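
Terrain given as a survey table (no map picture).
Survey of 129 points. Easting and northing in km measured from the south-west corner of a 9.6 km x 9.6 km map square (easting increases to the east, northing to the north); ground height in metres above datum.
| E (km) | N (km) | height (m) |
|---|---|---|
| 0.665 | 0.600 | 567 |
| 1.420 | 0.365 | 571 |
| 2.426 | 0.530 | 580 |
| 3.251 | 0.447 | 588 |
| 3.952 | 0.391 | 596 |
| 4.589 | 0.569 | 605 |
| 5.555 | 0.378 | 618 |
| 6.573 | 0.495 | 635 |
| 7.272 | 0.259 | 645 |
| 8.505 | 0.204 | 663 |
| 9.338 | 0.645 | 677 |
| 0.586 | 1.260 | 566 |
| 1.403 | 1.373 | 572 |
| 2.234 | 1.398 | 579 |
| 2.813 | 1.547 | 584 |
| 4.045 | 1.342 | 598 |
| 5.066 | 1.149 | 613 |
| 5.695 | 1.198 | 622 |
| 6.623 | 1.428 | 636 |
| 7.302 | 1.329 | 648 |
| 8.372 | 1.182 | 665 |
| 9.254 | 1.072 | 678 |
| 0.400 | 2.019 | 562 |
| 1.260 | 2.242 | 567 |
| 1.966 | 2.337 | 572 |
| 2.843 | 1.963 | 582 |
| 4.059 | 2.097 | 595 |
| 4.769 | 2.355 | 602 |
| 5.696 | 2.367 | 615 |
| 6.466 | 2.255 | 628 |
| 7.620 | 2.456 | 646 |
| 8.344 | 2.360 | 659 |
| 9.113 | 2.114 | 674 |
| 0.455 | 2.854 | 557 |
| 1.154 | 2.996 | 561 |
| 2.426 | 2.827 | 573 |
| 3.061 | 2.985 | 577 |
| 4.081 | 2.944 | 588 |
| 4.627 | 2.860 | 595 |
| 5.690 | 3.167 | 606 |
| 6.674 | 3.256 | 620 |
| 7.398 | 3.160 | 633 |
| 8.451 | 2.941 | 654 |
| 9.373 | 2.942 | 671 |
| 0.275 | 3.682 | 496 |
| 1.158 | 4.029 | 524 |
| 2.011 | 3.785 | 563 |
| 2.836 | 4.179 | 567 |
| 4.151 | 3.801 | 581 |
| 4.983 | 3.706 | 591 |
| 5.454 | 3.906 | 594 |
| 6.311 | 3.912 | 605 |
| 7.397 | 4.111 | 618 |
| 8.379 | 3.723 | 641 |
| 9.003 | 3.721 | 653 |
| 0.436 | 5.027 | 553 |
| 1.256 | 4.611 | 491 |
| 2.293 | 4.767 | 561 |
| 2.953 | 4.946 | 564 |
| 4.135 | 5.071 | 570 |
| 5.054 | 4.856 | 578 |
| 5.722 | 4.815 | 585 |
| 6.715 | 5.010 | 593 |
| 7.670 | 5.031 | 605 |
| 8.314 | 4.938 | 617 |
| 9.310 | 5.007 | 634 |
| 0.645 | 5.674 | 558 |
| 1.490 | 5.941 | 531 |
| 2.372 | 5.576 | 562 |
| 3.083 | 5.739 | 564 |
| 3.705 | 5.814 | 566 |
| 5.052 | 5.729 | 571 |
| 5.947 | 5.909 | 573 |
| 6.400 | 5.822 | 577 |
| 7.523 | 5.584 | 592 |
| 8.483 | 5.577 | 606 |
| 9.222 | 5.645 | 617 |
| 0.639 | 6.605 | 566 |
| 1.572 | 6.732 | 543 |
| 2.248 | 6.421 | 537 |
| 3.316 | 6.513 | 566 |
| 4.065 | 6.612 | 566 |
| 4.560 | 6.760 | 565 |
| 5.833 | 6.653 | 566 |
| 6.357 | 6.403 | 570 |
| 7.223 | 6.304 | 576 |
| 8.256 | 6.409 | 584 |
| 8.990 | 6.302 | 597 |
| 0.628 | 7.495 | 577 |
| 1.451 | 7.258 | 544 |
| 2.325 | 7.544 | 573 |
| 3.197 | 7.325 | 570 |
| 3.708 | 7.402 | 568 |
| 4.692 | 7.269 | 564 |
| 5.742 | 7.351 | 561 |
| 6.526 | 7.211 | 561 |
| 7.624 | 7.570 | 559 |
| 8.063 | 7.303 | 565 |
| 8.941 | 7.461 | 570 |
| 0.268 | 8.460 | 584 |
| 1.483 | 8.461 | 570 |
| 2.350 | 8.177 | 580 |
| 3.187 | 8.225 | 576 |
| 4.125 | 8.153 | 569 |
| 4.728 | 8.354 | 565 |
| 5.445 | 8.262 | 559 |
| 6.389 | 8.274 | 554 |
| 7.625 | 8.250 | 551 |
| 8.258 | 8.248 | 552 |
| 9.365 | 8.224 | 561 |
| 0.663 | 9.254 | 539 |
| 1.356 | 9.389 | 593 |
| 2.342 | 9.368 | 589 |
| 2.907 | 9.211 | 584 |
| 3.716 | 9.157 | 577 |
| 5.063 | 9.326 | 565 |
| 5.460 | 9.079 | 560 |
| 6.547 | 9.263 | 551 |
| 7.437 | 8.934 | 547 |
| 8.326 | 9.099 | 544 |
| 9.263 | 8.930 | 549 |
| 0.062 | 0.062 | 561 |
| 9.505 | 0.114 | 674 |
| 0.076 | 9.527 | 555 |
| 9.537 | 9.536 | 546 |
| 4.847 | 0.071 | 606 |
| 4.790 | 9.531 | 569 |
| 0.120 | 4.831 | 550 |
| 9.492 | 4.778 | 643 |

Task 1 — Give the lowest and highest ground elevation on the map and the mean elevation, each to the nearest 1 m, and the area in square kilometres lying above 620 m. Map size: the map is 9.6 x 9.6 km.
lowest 485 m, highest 683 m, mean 585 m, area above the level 16.1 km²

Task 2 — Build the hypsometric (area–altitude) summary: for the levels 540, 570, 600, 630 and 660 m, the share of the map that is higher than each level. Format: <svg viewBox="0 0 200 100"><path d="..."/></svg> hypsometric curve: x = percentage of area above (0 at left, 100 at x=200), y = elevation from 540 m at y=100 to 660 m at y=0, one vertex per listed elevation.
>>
<svg viewBox="0 0 200 100"><path d="M190 100l-74-25-63-25-25-25-18-25"/></svg>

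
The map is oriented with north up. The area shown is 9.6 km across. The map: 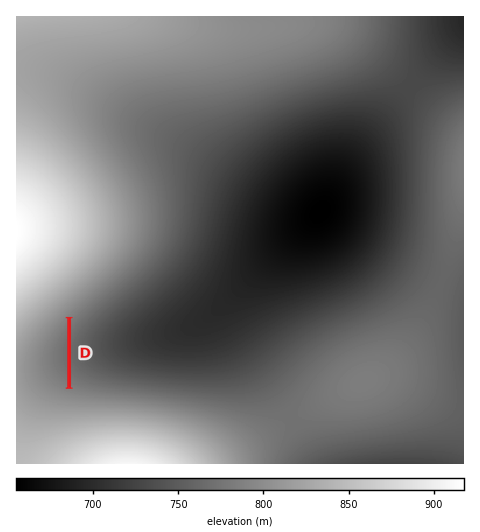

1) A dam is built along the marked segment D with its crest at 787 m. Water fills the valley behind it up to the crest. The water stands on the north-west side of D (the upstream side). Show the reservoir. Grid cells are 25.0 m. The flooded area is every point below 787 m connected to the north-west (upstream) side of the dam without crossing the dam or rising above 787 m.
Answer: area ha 42.3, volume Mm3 3.09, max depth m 18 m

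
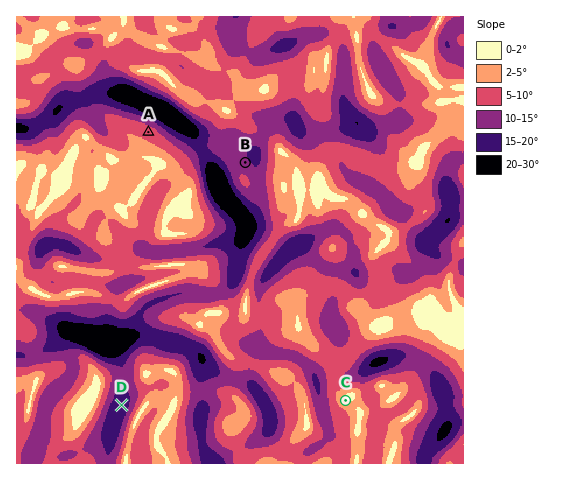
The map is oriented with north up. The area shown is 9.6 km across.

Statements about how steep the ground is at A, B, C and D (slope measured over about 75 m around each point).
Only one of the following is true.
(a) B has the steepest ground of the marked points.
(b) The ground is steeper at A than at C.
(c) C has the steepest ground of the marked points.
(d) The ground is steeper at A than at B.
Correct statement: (b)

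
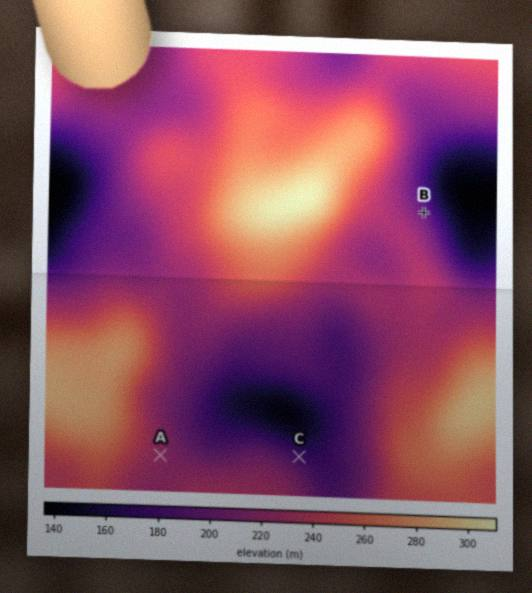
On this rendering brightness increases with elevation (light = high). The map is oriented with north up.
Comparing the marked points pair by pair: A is above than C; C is below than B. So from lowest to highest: C B A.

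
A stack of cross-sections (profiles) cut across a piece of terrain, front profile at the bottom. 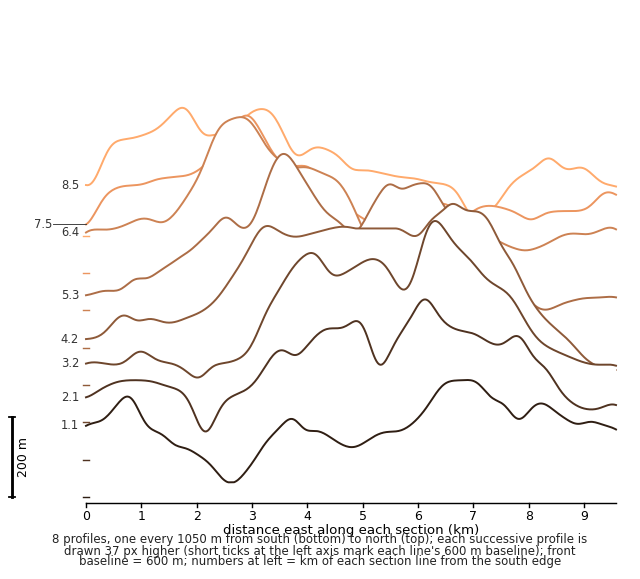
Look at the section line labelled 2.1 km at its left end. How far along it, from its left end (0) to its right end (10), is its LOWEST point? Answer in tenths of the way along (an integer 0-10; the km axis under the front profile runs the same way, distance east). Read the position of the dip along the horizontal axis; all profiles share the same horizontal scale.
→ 2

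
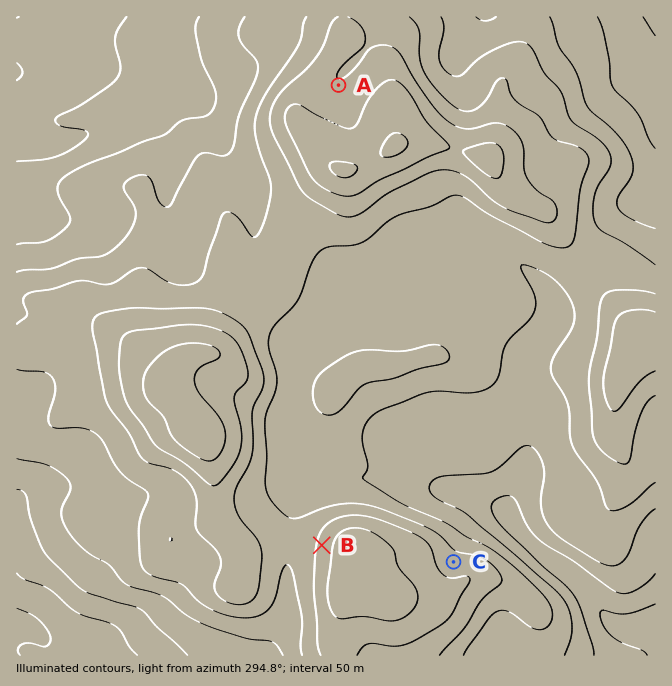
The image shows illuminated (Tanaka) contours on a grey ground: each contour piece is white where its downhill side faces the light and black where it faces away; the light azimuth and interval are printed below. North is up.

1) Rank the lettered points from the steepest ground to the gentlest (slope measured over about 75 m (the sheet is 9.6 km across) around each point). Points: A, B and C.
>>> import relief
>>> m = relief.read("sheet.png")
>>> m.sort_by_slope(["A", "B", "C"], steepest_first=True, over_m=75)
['B', 'C', 'A']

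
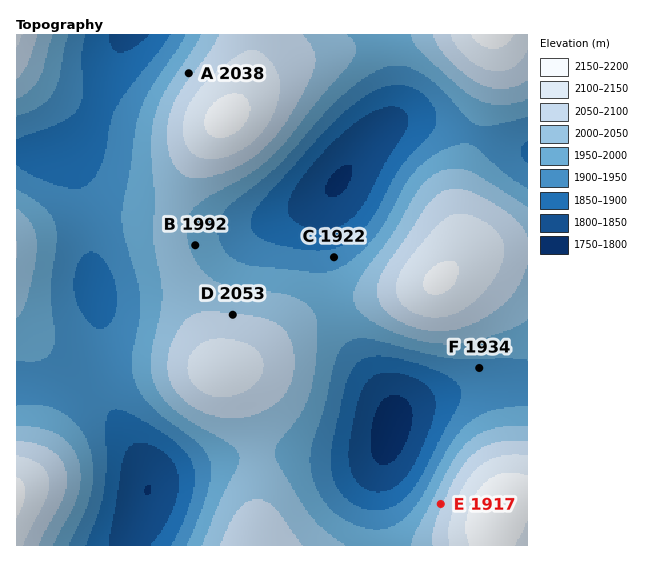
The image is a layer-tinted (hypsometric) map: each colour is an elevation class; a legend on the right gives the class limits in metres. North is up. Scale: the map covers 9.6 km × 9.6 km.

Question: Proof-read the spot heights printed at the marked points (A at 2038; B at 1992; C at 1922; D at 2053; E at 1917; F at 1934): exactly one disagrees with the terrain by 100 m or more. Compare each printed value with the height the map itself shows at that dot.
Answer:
E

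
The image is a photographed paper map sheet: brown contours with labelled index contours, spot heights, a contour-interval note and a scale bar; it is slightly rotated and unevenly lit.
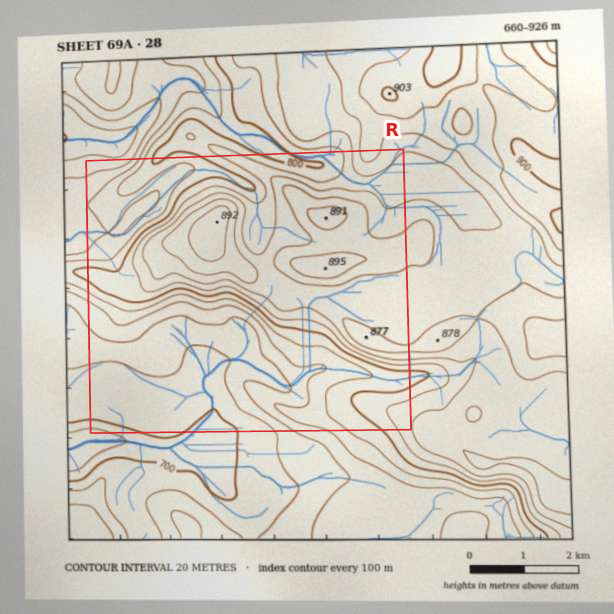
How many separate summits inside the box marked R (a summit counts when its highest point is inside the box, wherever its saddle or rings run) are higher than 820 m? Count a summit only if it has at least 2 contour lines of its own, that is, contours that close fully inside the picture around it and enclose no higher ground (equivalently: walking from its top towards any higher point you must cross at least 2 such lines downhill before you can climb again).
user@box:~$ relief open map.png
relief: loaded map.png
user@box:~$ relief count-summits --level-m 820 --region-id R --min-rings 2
2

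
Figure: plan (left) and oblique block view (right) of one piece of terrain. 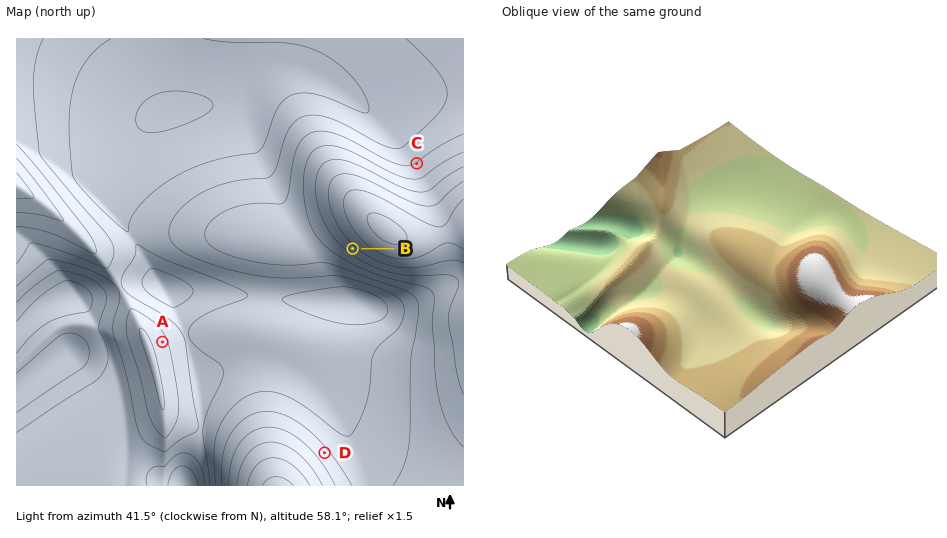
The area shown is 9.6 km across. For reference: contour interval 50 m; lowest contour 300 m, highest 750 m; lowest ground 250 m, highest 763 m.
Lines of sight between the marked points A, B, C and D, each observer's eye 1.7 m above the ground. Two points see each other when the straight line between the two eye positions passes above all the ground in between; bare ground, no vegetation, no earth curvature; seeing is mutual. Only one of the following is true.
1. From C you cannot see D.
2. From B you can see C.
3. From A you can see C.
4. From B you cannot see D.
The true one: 1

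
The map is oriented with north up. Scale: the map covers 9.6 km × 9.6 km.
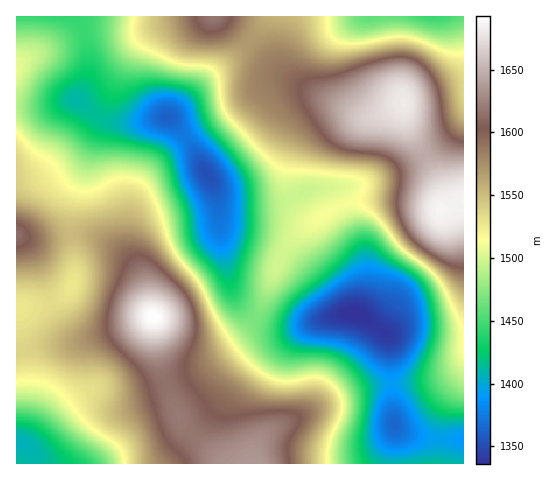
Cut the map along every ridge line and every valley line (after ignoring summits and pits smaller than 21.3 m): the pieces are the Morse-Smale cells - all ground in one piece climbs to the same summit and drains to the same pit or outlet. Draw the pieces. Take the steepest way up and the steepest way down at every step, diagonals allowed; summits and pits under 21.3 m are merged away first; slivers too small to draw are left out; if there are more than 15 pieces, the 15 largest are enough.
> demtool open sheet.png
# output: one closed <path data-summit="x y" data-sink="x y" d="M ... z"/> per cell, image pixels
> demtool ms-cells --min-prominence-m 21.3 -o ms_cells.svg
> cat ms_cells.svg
<path data-summit="441 210" data-sink="354 313" d="M424 155l-26 14-40 16-47 4-19 8 4 9 9 8 12 6-16 10-15 18-31 71 21 7 22 0 44-12 15 0 31 22 2 10 2 38 38-3 17-6 9-5 8-8 0-158-23 5 2-3 0-13z"/><path data-summit="153 316" data-sink="17 442" d="M83 234l-11 1 2 43-6 14-6 5-16 7-30 4 0 155 209 1-33-29-14-18-17-49-5-25-1-22-18-52-22-22-18-9z"/><path data-summit="153 316" data-sink="208 174" d="M167 116l-24 6-38 0-3 2-8 15-20 56-3 34 2 5 24 4 27 16 11 11 7 13 11 37 32 32 12 6 10 0 8-2 20-12 20-20-16-15-8-18-11-51-2-35-5-17-25-44z"/><path data-summit="153 316" data-sink="354 313" d="M353 312l-55 14-22 0-21-7-20 20-13 8-15 6-10 0-12-6-31-30 2 26 5 25 21 56 11 12 34 28 25 0 1-11 3-8 14-14 9-5 71-34 14-5 27-3 1-22-4-26-23-18z"/><path data-summit="404 102" data-sink="434 17" d="M463 16l-193 0-21 25 29 29 37 23 40 20 9 3 8 0 21-7 10-5 4 20 18 31 16-11 23-25z"/><path data-summit="404 102" data-sink="208 174" d="M250 42l-13 12-24 19-37 37-8 7 20 22 33 60 15 5 45-2 10-5-3-9 0-20 6-20 7-12 12-12 20-10 13-1 18 3-49-23-30-19-12-8z"/><path data-summit="214 17" data-sink="208 174" d="M217 16l-139 0 9 27 1 30-10 28 16 13 16 8 33 0 28-7 42-42 24-19 12-13z"/><path data-summit="153 316" data-sink="395 425" d="M392 384l-16 1-26 7-71 34-9 5-14 14-3 8 0 10 185 1 2-5-1-21-11 0-21-4-8-4-5-5z"/><path data-summit="17 235" data-sink="208 174" d="M77 100l-31 6-30-1 0 130 2 1 28 3 26-5-1-18 5-24 22-61 5-8 6-1-15-8z"/><path data-summit="404 102" data-sink="354 313" d="M403 104l-10 5-19 7-16 0-12-3-13 1-25 14-10 11-9 23-1 26 2 8 3 1 18-8 47-4 63-28 3-3-17-30z"/><path data-summit="441 210" data-sink="208 174" d="M217 193l3 42 11 51 8 18 16 14 7-13 24-57 15-18 16-10-12-6-14-16-17 5-38 1-12-2z"/><path data-summit="153 316" data-sink="208 174" d="M77 16l-61 1 1 88 29 1 32-7 10-26 0-21-6-27z"/><path data-summit="17 235" data-sink="17 442" d="M71 234l-25 5-18 0-12-3 1 72 29-4 16-7 6-5 6-14z"/><path data-summit="441 210" data-sink="395 425" d="M463 362l-10 10-19 8-41 4 1 41 5 5 8 4 21 4 11 0 6-31 19-30z"/><path data-summit="441 210" data-sink="434 17" d="M463 120l-22 24-17 11 19 38-2 17 23-7z"/>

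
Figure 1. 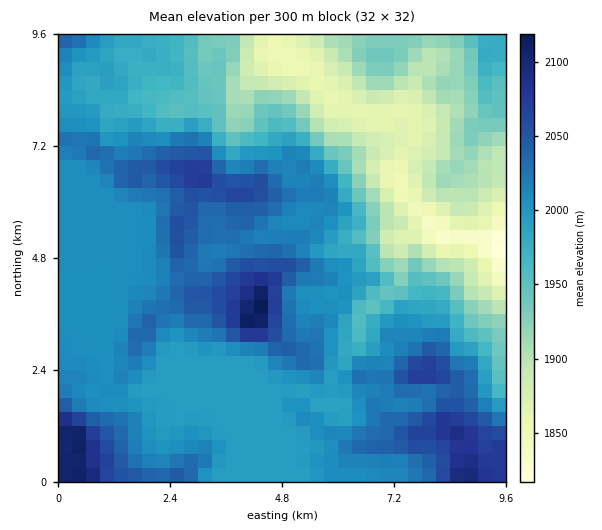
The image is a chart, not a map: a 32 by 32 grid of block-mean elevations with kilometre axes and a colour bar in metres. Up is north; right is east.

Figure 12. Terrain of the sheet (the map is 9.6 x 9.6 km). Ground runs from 1815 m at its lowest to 2125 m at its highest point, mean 1985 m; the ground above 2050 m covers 9.6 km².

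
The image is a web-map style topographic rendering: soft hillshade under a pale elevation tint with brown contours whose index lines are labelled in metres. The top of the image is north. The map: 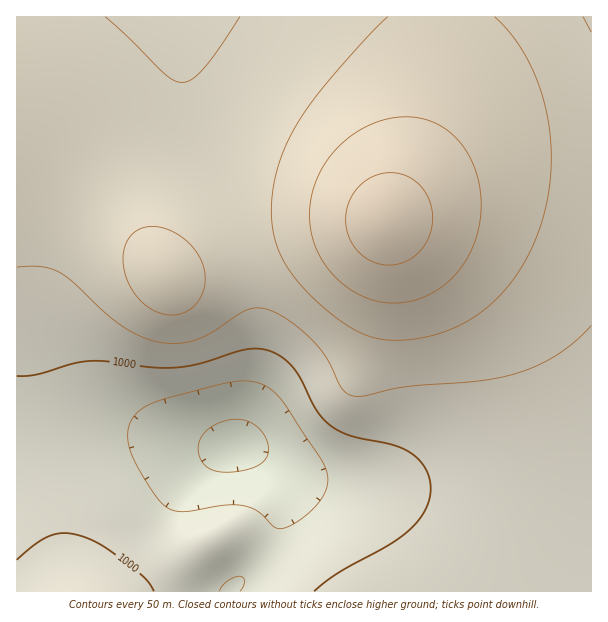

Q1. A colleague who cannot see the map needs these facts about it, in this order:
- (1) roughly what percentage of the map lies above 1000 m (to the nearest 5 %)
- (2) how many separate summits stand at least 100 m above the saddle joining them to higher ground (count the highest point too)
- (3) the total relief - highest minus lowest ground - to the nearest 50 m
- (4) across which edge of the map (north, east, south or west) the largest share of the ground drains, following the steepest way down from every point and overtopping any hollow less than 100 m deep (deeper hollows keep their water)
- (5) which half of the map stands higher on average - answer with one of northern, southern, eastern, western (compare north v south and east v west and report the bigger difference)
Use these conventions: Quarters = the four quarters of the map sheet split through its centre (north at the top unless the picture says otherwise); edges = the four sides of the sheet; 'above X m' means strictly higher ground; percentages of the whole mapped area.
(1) Roughly 75 % of the ground is higher than 1000 m.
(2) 1 summit rises at least 100 m above its surroundings.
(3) Highest minus lowest: about 350 m of relief.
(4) The largest share of the runoff leaves by the southern edge.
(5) Taken as a whole, the northern half is higher than the southern.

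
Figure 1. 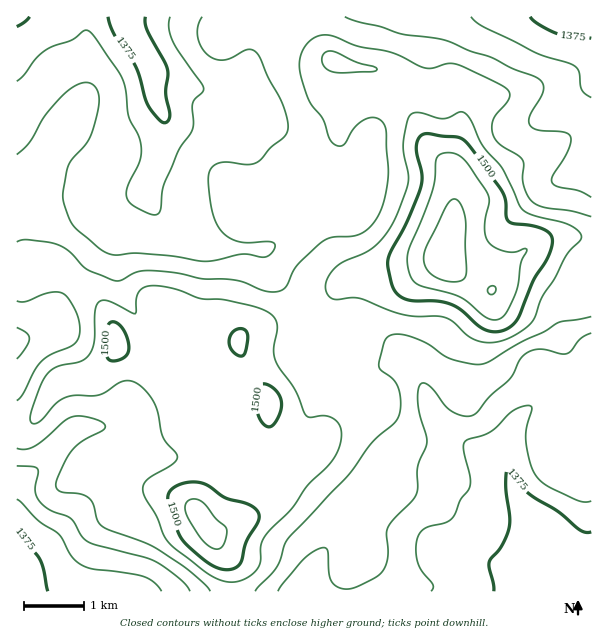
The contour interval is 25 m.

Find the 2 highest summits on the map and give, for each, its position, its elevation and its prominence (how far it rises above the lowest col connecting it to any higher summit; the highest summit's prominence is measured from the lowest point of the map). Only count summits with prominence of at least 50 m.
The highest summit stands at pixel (444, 258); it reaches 1571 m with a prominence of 220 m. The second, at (197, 512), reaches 1532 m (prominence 69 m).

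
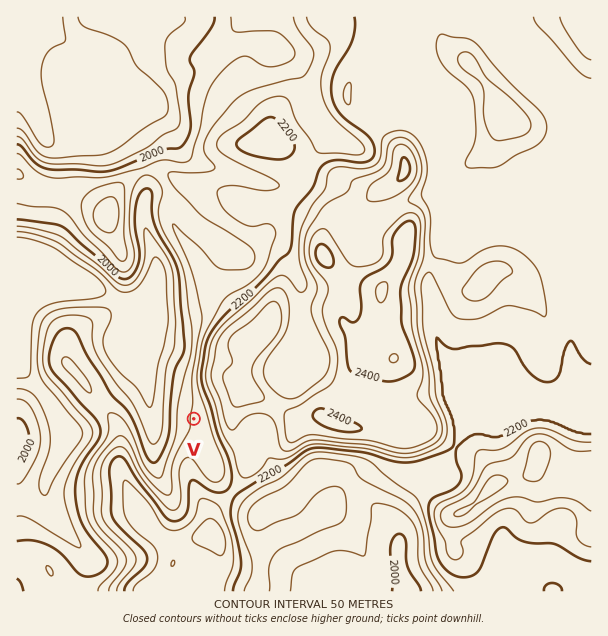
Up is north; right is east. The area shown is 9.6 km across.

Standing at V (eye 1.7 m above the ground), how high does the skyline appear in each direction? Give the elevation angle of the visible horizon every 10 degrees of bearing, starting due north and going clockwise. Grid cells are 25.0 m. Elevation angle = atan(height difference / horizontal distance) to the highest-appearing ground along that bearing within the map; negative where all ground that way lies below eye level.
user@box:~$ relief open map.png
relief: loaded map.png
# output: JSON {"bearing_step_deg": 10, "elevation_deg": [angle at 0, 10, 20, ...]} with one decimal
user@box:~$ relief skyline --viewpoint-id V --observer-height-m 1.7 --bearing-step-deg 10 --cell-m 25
{"bearing_step_deg": 10, "elevation_deg": [1.1, 7.6, 13.5, 16.7, 18.4, 19.5, 20.5, 21.2, 21.4, 20.9, 19.5, 17.3, 14.0, 9.8, 7.1, 4.6, 4.7, 6.9, 5.8, 4.9, 5.3, 6.1, 5.7, 5.4, 4.6, 1.8, -0.8, -1.9, -2.1, -1.4, -1.7, -3.0, -0.8, -0.4, 0.9, -0.6]}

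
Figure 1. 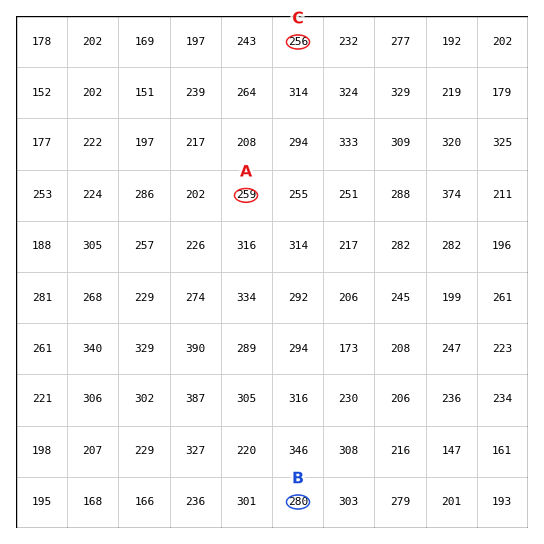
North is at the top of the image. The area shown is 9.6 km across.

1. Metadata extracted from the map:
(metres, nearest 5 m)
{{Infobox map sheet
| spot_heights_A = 260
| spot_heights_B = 280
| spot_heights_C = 255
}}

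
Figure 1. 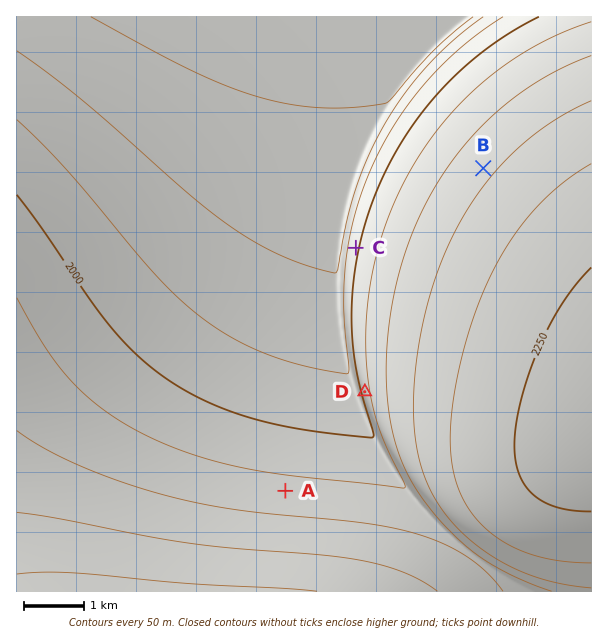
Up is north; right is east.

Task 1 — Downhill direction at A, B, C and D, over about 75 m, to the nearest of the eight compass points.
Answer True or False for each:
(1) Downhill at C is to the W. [True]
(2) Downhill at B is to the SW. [False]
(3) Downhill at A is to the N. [True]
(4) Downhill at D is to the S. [False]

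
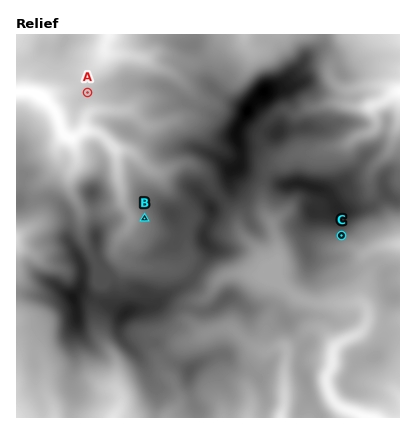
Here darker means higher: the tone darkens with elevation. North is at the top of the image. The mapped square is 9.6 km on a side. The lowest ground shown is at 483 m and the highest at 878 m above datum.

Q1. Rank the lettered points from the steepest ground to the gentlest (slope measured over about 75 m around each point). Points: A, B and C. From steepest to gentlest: C B A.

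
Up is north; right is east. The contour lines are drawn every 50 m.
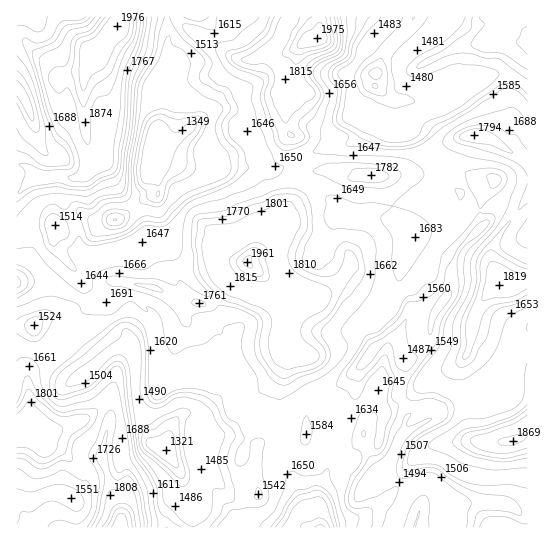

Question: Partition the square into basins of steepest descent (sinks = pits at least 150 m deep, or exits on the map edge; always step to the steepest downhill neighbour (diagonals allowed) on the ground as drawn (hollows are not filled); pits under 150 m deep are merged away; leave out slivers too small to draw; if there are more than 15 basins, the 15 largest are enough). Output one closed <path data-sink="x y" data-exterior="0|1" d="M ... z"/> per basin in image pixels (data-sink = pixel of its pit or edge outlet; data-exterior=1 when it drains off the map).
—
<path data-sink="166 450" data-exterior="0" d="M335 169l-22 3-12 10-6 17-14 20-16 11-5 17-12 12-3 8-8 11-27 26-28-1-23-14-36-8-9 0-7 20-9 2-19-4-30-18-27 0-6 2 1 245 294-1-4-17-14-29-8-31 2-23-10-20 3-22 11-31-6-12-1-15 9-22 0-7 16 1 13-4 22-18 7-13 12 12 14 4 16-1 8-8 15-34-1-7-19-13-11-35-3-5-8-2-23 2z"/><path data-sink="415 525" data-exterior="0" d="M478 135l-19 2-26 12-12 9-7 10-9 5-25 4 5 5 11 35 5 4 9 4 6 9-11 29-10 14-8 3-16-1-10-4-10-11-7 13-22 18-13 4-16-1 0 7-9 22 1 15 6 12-11 31-3 22 10 20-2 23 8 31 14 29 4 18 217-1 0-90-3-1-14 5-34-1-5-10 1-35-9-10-3-11 0-11 7-10 3-10 0-12 4-17 16-24 9-5-8-20 1-19 35-49 0-35-33-21z"/><path data-sink="154 137" data-exterior="0" d="M319 16l-200 0-3 11-17 26-10 9-5 15 0 48 7 32 0 6-4 10-8 4-25-1-19 3-19 15 0 88 33-1 30 18 18 4 10-2 7-20 37 6 31 16 31 0 24-25 8-11 3-8 12-12 5-17 16-11 14-20 6-17 9-9 6-2-6 0-11-14-4-8-2-12-6-8-2-18 11-21-4-8 0-9 7-26 8-7 6 0 6-3z"/><path data-sink="377 73" data-exterior="0" d="M510 16l-189 0-2 21-6 3-6 0-8 7-7 26 0 9 4 8-11 21 2 18 6 8 2 12 9 16 6 6 25-2 16 8 12-2 30 1 17-5 15-16 8-6 18-9 22-5 14 2 40 24 1-127z"/><path data-sink="22 95" data-exterior="0" d="M118 16l-102 1 0 145 10 5 11 12 17-3 25 1 8-4 4-10 0-6-7-32 0-48 5-15 10-9 17-26z"/>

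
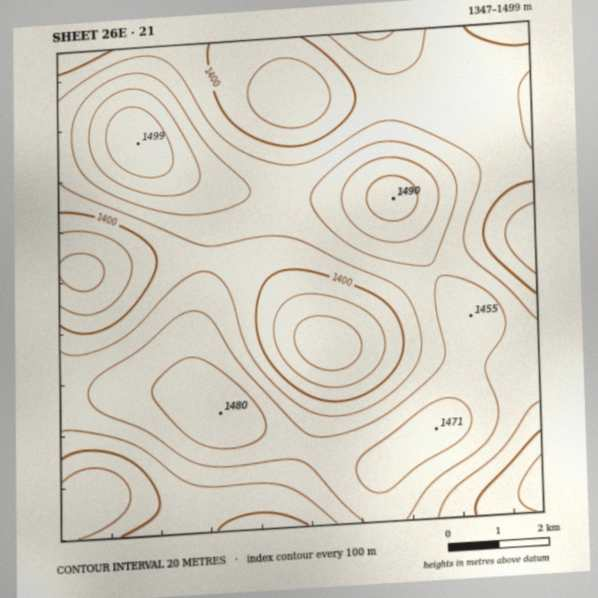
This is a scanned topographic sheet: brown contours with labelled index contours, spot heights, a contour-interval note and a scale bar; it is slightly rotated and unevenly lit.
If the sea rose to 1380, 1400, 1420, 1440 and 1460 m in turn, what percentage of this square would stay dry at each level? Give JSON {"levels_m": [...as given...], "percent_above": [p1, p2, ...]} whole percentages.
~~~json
{"levels_m": [1380, 1400, 1420, 1440, 1460], "percent_above": [90, 77, 53, 30, 12]}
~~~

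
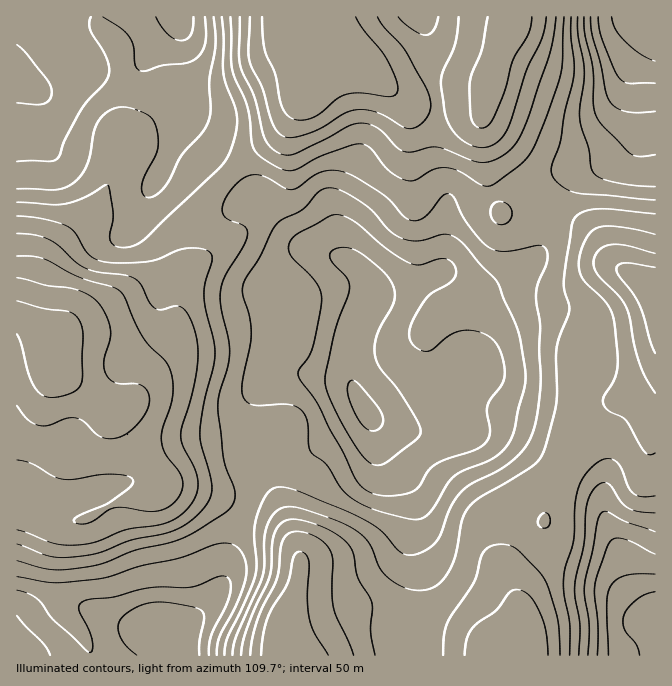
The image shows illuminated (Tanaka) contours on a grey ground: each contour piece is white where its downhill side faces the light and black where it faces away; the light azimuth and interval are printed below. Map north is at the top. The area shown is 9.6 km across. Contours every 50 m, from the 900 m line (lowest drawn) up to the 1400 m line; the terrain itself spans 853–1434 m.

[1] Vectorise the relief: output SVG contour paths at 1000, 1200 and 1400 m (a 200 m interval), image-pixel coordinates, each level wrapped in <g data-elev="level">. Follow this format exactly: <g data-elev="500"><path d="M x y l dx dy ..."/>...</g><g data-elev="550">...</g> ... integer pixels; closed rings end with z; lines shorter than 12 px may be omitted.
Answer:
<g data-elev="1000"><path d="M250 655l2-17 5-18 20-43 5-35 6-8 9-3 11 3 10 4 9 7 4 7 2 10-1 28 2 18 20 47"/><path d="M465 655l2-16 5-11 6-6 18-12 14-18 7-2 7 1 4 4 11 15 6 18 3 27"/><path d="M655 393l-10-16-6-15-5-19-5-26-3-10-8-12-20-20-5-12 2-6 4-6 5-4 6-2 17 1 28 7"/><path d="M17 256l15 0 12 3 31 16 37 12 10 6 20 43 8 11 15 14 6 11 2 11 0 14-10 31-1 14 4 13 15 20 2 12-3 8-5 7-6 5-7 3-13 1-24-3-10 0-8 3-15 11-7 2-7 0-4-2 1-4 37-17 18-14 3-5-1-4-8-3-14-1-36 5-12 0-10-3-20-12-15-4"/><path d="M377 17l7 10 21 23 21 38 5 17-1 7-4 6-9 9-9 2-6-3-25-14-12-2-10 0-11 4-29 17-15 5-10 2-9-3-7-8-12-39-12-25-2-13 2-33"/><path d="M546 17l-4 20-16 33-18 58-5 9-6 5-7 4-8 2-12-3-12-8-9-12-4-13-4-34 2-8 12-26 4-27"/></g><g data-elev="1200"><path d="M217 655l2-18 18-33 9-29 0-10-2-9-5-8-7-4-8-1-9 1-35 14-38 8-30 10-14 3-44 4-37-6"/><path d="M655 532l-30-11-18-9-3-1-4 4-15 70 0 12 4 28-1 30"/><path d="M407 518l11 1 9-4 6-7 14-23 6-8 11-7 30-12 9-8 6-8 5-12 11-48 0-14-6-33-22-53-39-43-6-3-7-2-27 7-16-3-12-7-18-21-14-10-20-11-6-1-7 0-8 5-15 17-18 9-7 5-6 8-12 26-15 24-1 11 6 22 2 18-1 14-8 35 1 13 4 7 7 3 33-1 12 4 5 5 3 7 3 31 17 14 17 27 11 8 13 7z"/><path d="M17 189l40 1 8-2 9-5 7-8 6-10 3-11 4-22 5-12 11-10 14-3 10 2 11 4 7 5 3 5 3 14 0 11-14 30-2 12 2 5 5 3 5-2 6-4 9-12 13-25 20-22 7-13 2-12-2-28 7-37-2-26"/><path d="M578 17l0 18 6 37-4 35 0 11 9 30 3 22 6 7 11 4 23 4 23 2"/></g><g data-elev="1400"><path d="M612 17l3 12 9 11 16 13 15 8"/></g>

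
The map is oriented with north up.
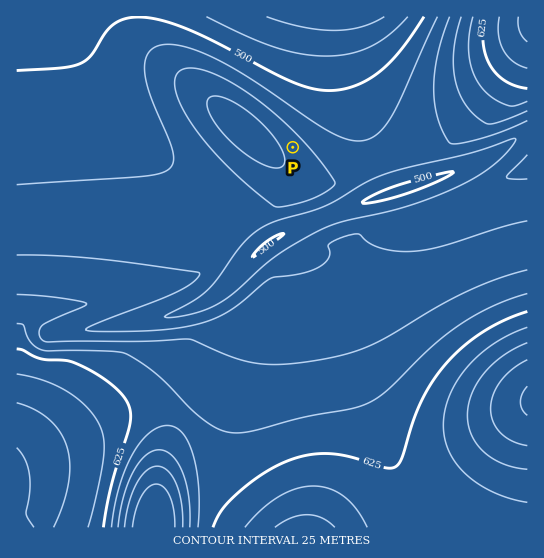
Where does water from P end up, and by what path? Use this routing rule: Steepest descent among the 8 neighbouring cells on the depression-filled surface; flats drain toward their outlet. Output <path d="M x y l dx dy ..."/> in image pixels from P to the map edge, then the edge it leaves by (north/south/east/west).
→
<path d="M293 147l30-30 0-100"/>
exit: north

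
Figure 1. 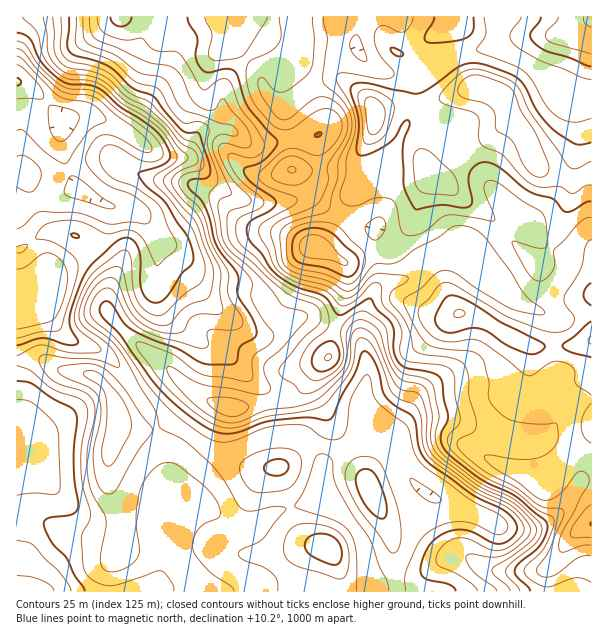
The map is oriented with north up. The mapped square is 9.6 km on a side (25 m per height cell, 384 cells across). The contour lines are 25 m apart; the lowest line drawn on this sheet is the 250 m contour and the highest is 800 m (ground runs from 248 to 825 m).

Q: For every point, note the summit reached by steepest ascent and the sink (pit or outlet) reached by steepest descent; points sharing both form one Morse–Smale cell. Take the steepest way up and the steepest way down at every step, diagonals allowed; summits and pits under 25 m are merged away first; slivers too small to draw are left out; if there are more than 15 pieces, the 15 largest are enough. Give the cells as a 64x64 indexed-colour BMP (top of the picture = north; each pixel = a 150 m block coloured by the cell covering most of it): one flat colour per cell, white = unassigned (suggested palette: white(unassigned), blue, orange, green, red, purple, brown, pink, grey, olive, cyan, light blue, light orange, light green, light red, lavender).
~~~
<image width="64" height="64" href="data:image/bmp;base64,Qk12CAAAAAAAAHYAAAAoAAAAQAAAAEAAAAABAAQAAAAAAAAIAAATCwAAEwsAABAAAAAAAAAA////ALR3HwAOf/8ALKAsACgn1gC9Z5QAS1aMAMJ34wB/f38AIr28AM++FwDox64AeLv/AIrfmACWmP8A1bDFAMzMzMzMzMzAAAAAAAAAAAAAAAAGZmZmZmZmZmZmZmZmzMzMzMzMzMwAAAAAAAAAAAAAAA9mZmZmZmZmZmZmZmbMzMzMzMzMzAAAAAAAAAAAAAAAD/9mZmZmZmZmZmZmZszMzMzMzMzMAAAAAAAAAAAAAAAP//ZmZmZmZmZmZmZmzMzMzMzMzMzAAAAAAAAAAAAAAA//9mZmZmZmZmZmZmbMzMzMzMzMzMAAAAAAAAAAAAAA////ZmZmZmZmZmZmZszMzMzMzMzMoAAAAAAAAAAAAAD///9mZmZmZmZmZmZmzMzMzMqqqqqqAAAAAAAAAAAAD////2ZmZmZmmZlmZmbMzMzKqqqqqqoAAAAAAAAAAAD/////9mZmZpmZmZlmZszMzKqqqgAAALAAAAAAAAAAD//////2ZmmZmZmZmZZmzMzKqqqgAAAAsAAAAAAAAAD///////+ZmZmZmZmZmWbMzKqqqgAAAAu7AAAAAAAAAP//////+ZmZmZmZmZmZZszKqqqqAAAAC7sAAAAAAAAA//////+ZmZmZmZmZmZmXzMqqqqoAAAALu7AAAAAAAAD/////+ZmZmZmZmZmZmXfKqqqqqgAAALu7uwAAAAAAAF/////5mZmZmZmZmZmZd6qqqqqqAAAAu7u7uwAAAAAFVf///5mZmZmZmZmZmZd3qqqqqqqgAAC7u7u7uwAAAFVVVf//mZmZmZmZmZmZd3eqqqqqqqAAALu7u7u7u7VVVVVVX0SZmZmZmXd3d3d3d6qqqqqqoAAAu7u7u7u7tVVVVVVUREmZmZl3d3d3d3d3qqqqqqqgAAALu7u7u7tVVVVVVVRER3d3d3d3d3d3d3eqqqqqqqAAAAC7u7u7u1VVVVVVVEREd3d3d3d3d3d3d6qqqqqqoAAAAAu7u7u7VVVVVVVERERHd3d3d3d3d3d3qqqqqqoAAAAAC7u7u7tVVVVVVVRERER3d3d3d3d3d3eqqqqqoAAAAAC7u7u7VVVVVVVVVERERERERERERER3d6qqqgAAAAAAC7u7u7VVVVVVVVVURERERERERERERHd3qqAAAAAAAAC7u7u7VVVVVVVVVVREREREREREREREd3cAAAAAAAAAC7u7u7VVVVVVVVVVVERERERERERERER3dwAAAAAAAAC7u7u1VVVVVVVVVVVERERERERERERERHd3AAAAAAAAC7u7u1VVVVVVVVVVVUREREREREREREREd3cAAAAAAAC7u7tVVVVTMzNVVVMzRERERERERERERER3dwAAAAAAARu7tVVVVTMzMzMzMzM0RERERERERERER3d3AAAAAAAREbtVVVUzMzMzMzMzMzREREREREREREJ3d3cAAAAAABERG1VVUzMzMzMzMzMzNERERERERERCIid3dwAAAAAAEREVVVVTMzMzMzMzMzMzRERERERERCIiInd3AAAAAAARERFVVTMzMzMzMzMzMzOIRERERERCIiIiJ3cAAAAAAAEREVVTMzMzMzMzMzMzM4iIRERERCIiIiIndwAAAAAAERERVTMzMzMzMzMzMzMziIiIRERCIiIiIid3AAAAAAERERFVMzMzMzMzMzMzMzOIiIiISIIiIiIiIncQAAAAERERETMzMzMzMzMzMzMzM4iIiIiIiCIiIiIidxEQAAERERERMzMzMzMzMzMzMzMziIiIiIiIgiIiIiInERERERERERMzMzMzMzMzMzMzMzCIiIiIiIiIIiIiIiIRERERERERMzMzMzMzMzMzMzMwAAiIiIiIiIiCIiIiIhERERERERMzMzMzMzMzMzMzMAAACIiIiIiIiIIiIiIiERERERERMzMzMzMzMwAAAzAAAAAIiIiIiIiIIiIiIiIREREREREzMzMzMzAAAAAAAAAAAAiIiIiIiIIiIiIiIhERERERERMzMzMzAAAAAAAAAAAACIiIiIiIIiIiIiIiEREREREREzMzMzAAAAAAAAAAAAAIiIiIiIIiIiIiIiIRERERERETMzMzAAAAAAAAAN3d3diIiIiIIiIiIiIiIhEREREREREzERAAAAAAAAAA3d3d3YiIiIIiIiIiIiIiEREREREREREREAAAAAAAAADd3d3diIiIgiIiIiIiIiIRERERERERERERAAABERERDd3d3d3YiIgiIiIiIiIiIhEREREREREREREREREREREd3d3d3diIIiIiIiIiIiIiERERERERERERERERERERER3d3d3d3SIiIiIiIiIiIiIREe7uERERERERERERERER3d3d3d3dIiIiIiIiIiIiIhEe7u7hERERERERERERER3d3d3d3d0iIiIiIiIiIiIiEe7u7u4RERERERERERERHd3d3d3d3SIiIiIiIiIiIAAe7u7u7uERERERERERERHd3d3d3d3dIiIiIiIiIiIAAO7u7u7u7hEREREREREREd3d3d3d3QACIiIiIiIiAAAA7u7u7u7u4RERERERERER3d3d3d0AAAACIiIiIiAAAADu7u7u7u7hERERERERERHd3d3dAAAAAAACIiIgAAAAAO7u7u7u7u4RERERERERHd3d3d0AAAAAAAAAAAAAAAAA7u7u7u7u7hERERERERHdEREREQAAAAAAAAAAAAAAAADu7u7u7u7u4RERERERERERERERAAAAAAAAAAAAAAAAAO7u7u7u7u7hEREREREREREREREAAAAAAAAAAAAAAAAA"/>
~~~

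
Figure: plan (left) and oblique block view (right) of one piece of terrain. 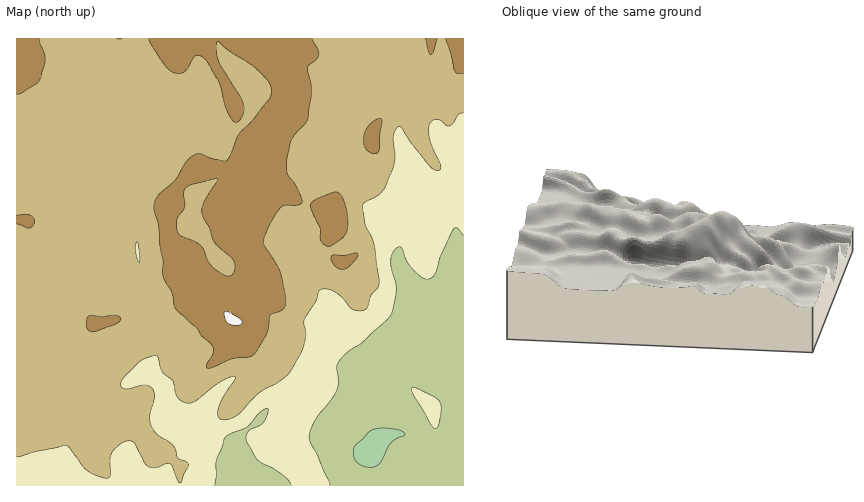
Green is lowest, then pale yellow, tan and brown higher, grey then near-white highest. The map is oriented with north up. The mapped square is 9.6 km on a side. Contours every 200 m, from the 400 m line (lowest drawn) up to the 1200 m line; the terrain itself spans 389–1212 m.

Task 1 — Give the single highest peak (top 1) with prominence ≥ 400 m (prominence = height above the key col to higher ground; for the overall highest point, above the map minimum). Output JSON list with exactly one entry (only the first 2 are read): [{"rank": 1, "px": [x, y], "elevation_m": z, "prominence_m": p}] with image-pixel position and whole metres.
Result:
[{"rank": 1, "px": [231, 319], "elevation_m": 1212, "prominence_m": 823}]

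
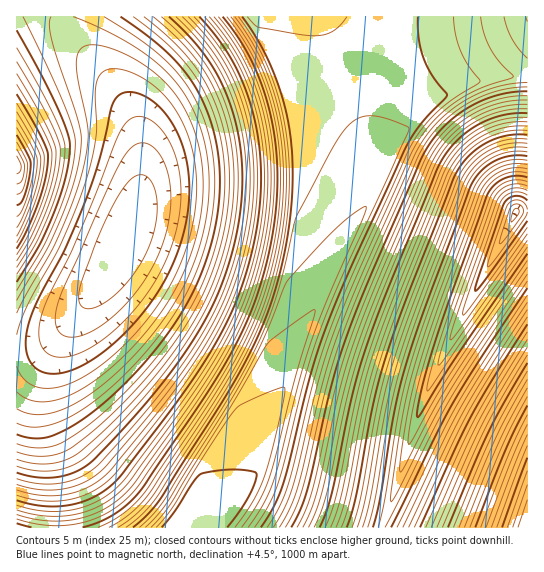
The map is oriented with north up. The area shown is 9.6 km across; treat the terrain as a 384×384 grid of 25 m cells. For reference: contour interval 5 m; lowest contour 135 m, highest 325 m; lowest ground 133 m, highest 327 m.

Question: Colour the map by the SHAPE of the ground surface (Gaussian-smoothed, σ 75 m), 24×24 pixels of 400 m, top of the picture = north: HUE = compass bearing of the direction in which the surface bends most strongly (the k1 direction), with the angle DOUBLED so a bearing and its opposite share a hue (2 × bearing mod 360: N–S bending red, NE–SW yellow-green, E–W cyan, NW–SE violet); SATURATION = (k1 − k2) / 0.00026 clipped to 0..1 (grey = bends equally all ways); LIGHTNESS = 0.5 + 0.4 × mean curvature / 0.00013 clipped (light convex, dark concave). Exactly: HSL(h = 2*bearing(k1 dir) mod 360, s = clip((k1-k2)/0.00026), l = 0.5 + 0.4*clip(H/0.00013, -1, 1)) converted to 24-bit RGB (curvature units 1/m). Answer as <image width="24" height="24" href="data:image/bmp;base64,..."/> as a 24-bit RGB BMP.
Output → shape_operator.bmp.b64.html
<image width="24" height="24" href="data:image/bmp;base64,Qk32BgAAAAAAADYAAAAoAAAAGAAAABgAAAABABgAAAAAAMAGAAATCwAAEwsAAAAAAAAAAAAAcWdycmdycWdxcWdxcGhwb2hwn2SB7pish3+KooCP0ZCegoyNgY6QgI6Rf42Rf4uPY4OQASo+gXuEgnyDgn2DgX2Cgn2Cy6CFcmZycmdycmdxcWdwcGdvb2hvbmlw1n5/voSDg3+FxIeNso6If5CPf42Nf4mKf4iIfoeHACE2anGDgnyDgn2Dgn2Dgn2Dn4d9cmZyc2Zxcmdxcmdwcmlza297a3mEbnuO8aeniH+Cin+B2qmVgIqHf4aEf4WDfoSCfoSBGUpsJU5zgn2DgX2DgX2EgX2Eh36HcWVxcmZxc2h0bG18bXiEbHqFbHuEa3uEy36D0IiKg3+C06eLl45/foN/foN+fYN9fYJ9X3iCAB41gH2EgH6EgH6FgH6Ff32GbmZxamx6bXaCbXiDbnmDbXqDbXqCbHqCbXqE86WmkX6ArJF/xaOEgIJ+f4J9f4J8f4J8e4J6AB8zcniFf36Ffn6Gfn6Hfn6IaHZ9anh/bHiAbXmBbnmBbnmBbXmBbXmAbHmAtHR545WSioB+37KQg4N9gYJ8gIJ7gIJ7gIJ6DUBYKl16fn+Gfn+Hfn6Gfn2FZXp8aHp9a3p+bHp/bnp/bnl/bnl/bXh/bHd+bHZ+8aOemX9+3a2OkYd7goJ7goJ7goJ6goJ5XXyAACYzfX6Ff36Ef36Ef32EYXp3ZXt6aHx8anx9bHt+bXp+bnl+bXd+bXZ9bHV8rHNw5qGUuJKAxJmAg4F6goF6goF5goJ6gIJ6ACozUHeEf36Ef32Ef32EXXpyYHt1ZHx4Z3x6anx9bHt9bXl9bXd8bXV8bHN7bHJ79LShlYN+5amShYB6g4F7goJ7goJ7gYJ7Qnh9ACszfn2Df32Df32DWHpvXHtxYHx1Y3x3Z3x6aXt8a3l7bHZ7bHR6bHF5a3B4zZJ4yp2E2JuLpod7g4J7g4J8goJ8gYJ8foJ7AC4zVHmDgH2DgH2DVXtuWHxxXH10X313Y3x5Znx7aXh7anV5a3J4a3B3a253iXBs8MWemoN94p+QhIJ8g4N8goN8gYN8gYJ8P3t9AC4zf3yDgH2DU35xVn90WX93XH96YH18Y3t8Z3d6aXN4anF4a294am14a2159NGiiIJ+4ZyRn4V7hIN8goN8gYN9gYN9foJ8AC8zS3iBgHyDVoZ8VIaBV4WEWoGCXnx+YXh7ZHV6Z3J5aXB5aW94am14amt47s+Vl419n4N94p2ShIR9goN9gYN9gIN9gIN9Rn+AAC4zf3uDe7dpVIWNV36EWnl/XXd9YHV7Y3N6ZXF5Z294aG54aWx3aWt338eDsaR+hIF+4pyTooZ8goR9gYN9gIN+f4N+fYN9AC8zP3N/4NCGV3iJWHaFWnSBXHN+X3J8YXF6ZG95Zm54Z2x3aGt2aWp2zb92x72Cg4J+nIN+56CXg4V9gIR9f4R+f4R+foR+S3t/ADMz7OydWG6QWW2JWm2EXG2AXm19YW16Y2x5ZWx3Zmt2Z2p2aGl1wb1x0c+Fg4N+g4N+4ZuSqYh+f4V9foR+f4R9g2tocy5MBg0t2/C7WFifWmCRW2OIXWaCX2d+YGh7Yml5ZGl3ZWl2Z2h1Z2h1vcNwy9CEgoN9goN+l4R+66edgYZ9g3x0gV5ef0tdeTt8MTZ5tILOq2DIeVmnZV2OYF6FYGCAYWN8YmV5ZGZ3ZWZ2ZmZ0Z2d0wdJ2tsOAgYN9gYN+gYN+4JuRsHNtgWNlgF1rgFZ5bE6BSk6CimB/lF+LoVykiF2bcl+KaWGBZmJ8ZWN5ZWR3ZmV1Z2Z0aGZzyeaGmql7gIN9gIN9gIN9koJ98paojGV0gGN3e16AaVqBV1yDhmF8iGF9imGCi2GIg2GIdWKCbWJ8amN5aWR3aWV1aWV0amdzz/SbhI57f4N9f4N9f4N9f4N9rH6P8ZPQnGSYdmR/aGGBX2WDhGF7hWJ7hmJ7hWJ9g2OAfmN/dWN7b2R3a2R0a2V0a2VzaGx6yvelfoR8foN9f4N9f4N9f4N9foN9nH2V45TqwYXog2vKY2y8g2F6hGJ5hGJ5hGN5gmN6f2R7e2R7dGR3cGV0bGVxa2Vwgb1rpd6LfYN9foN9f4N9gIN9gIN9f4N8foN8fYR8hHyWin6/gIjNg2F6hGF4hGJ3g2N3gWN3f2R3e2R3eGR3dGV1cGVybmZxq/iff5R8foJ+foJ+f4N+gIN9gIN9gIN9f4N8foN7fIN6eoN5eIN4hGB7hGF5hWF3hGJ1gmN1f2N0fGR0eWR0dmVzc2VybcB2kuaVfoKAfoJ/f4J+gIJ+gYJ+gYN+gYN9gYN8gIR7f4N6fIN5eoN3"/>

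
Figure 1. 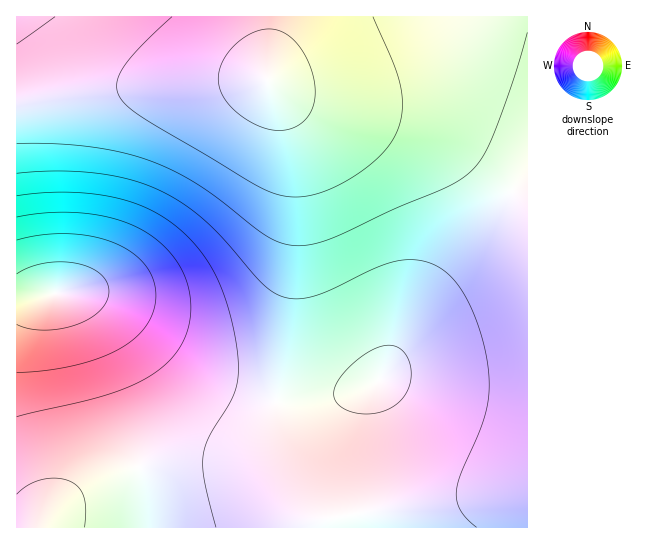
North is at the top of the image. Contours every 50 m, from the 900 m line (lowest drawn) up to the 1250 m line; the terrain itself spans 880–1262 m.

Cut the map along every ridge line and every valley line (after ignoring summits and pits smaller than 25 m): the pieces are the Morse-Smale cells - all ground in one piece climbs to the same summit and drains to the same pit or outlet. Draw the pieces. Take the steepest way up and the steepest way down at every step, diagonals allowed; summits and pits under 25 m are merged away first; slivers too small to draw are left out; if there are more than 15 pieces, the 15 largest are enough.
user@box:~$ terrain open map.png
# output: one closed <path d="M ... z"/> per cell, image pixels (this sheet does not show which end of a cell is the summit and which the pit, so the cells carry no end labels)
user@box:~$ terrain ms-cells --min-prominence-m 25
<path d="M527 16l-256 0-5 64-17-1-108 6-52 6-73 11 1 426 511-1z"/><path d="M270 16l-253 0-1 85 13 0 41-8 71-8 108-6 17 1 5-43z"/>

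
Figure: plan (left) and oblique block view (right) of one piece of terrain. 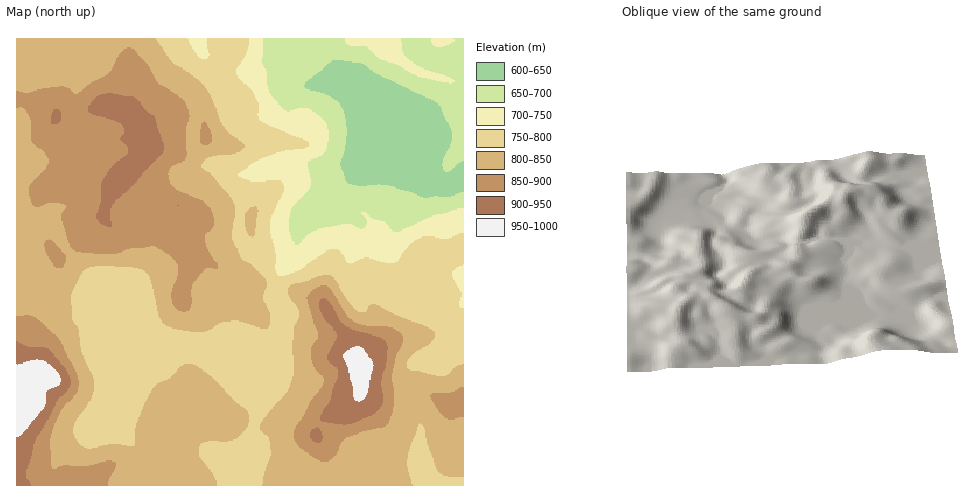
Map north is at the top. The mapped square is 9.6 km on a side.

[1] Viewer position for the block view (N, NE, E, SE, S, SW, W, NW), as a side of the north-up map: W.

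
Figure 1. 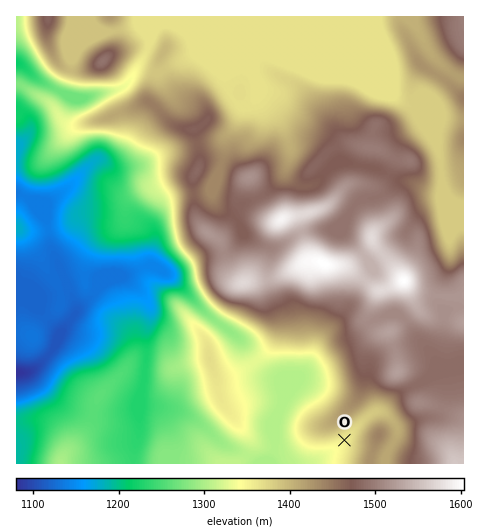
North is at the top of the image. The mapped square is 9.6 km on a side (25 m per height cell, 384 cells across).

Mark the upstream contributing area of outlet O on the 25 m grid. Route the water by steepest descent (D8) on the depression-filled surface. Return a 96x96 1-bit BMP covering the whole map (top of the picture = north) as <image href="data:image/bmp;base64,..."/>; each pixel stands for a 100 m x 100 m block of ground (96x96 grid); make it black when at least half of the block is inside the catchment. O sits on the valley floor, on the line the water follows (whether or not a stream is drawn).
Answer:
<image width="96" height="96" href="data:image/bmp;base64,Qk2+BAAAAAAAAD4AAAAoAAAAYAAAAGAAAAABAAEAAAAAAIAEAAATCwAAEwsAAAIAAAAAAAAA////AAAAAAAAAAAAAAAAAAAP//8AAAAAAAAAAAAP//8AAAAAAAAAAAAP//8AAAAAAAAAAAAH//8AAAAAAAAAAAAH//8AAAAAAAAAAAIH//8AAAAAAAAAAAMf//8AAAAAAAAAAAf///8AAAAAAAAAAAf///8AAAAAAAAAAAf///8AAAAAAAAAAAP///8AAAAAAAAAAAH///8AAAAAAAAAAAD///8AAAAAAAAAAAB///8AAAAAAAAAAAB///8AAAAAAAAAAAA///8AAAAAAAAAAAA///8AAAAAAAAAAAA///8AAAAAAAAAAAA///8AAAAAAAAAAAA///8AAAAAAAAAAAA///8AAAAAAAAAAAA///8AAAAAAAAAAAA///8AAAAAAAAAAAA///8AAAAAAAAAAAA///8AAAAAAAAAAAAf//8AAAAAAAAAAAAP//8AAAAAAAAAAAAH//8AAAAAAAAAAAAH//8AAAAAAAAAAAAP//8AAAAAAAAAAAAP//8AAAAAAAAAAAAf//8AAAAAAAAAAAAf//8AAAAAAAAAAAAP//8AAAAAAAAAAAAP//8AAAAAAAAAAAAH//8AAAAAAAAAAAAH/AAAAAAAAAAAAAAB+AAAAAAAAAAAAAAAcAAAAAAAAAAAAAAAAAAAAAAAAAAAAAAAAAAAAAAAAAAAAAAAAAAAAAAAAAAAAAAAAAAAAAAAAAAAAAAAAAAAAAAAAAAAAAAAAAAAAAAAAAAAAAAAAAAAAAAAAAAAAAAAAAAAAAAAAAAAAAAAAAAAAAAAAAAAAAAAAAAAAAAAAAAAAAAAAAAAAAAAAAAAAAAAAAAAAAAAAAAAAAAAAAAAAAAAAAAAAAAAAAAAAAAAAAAAAAAAAAAAAAAAAAAAAAAAAAAAAAAAAAAAAAAAAAAAAAAAAAAAAAAAAAAAAAAAAAAAAAAAAAAAAAAAAAAAAAAAAAAAAAAAAAAAAAAAAAAAAAAAAAAAAAAAAAAAAAAAAAAAAAAAAAAAAAAAAAAAAAAAAAAAAAAAAAAAAAAAAAAAAAAAAAAAAAAAAAAAAAAAAAAAAAAAAAAAAAAAAAAAAAAAAAAAAAAAAAAAAAAAAAAAAAAAAAAAAAAAAAAAAAAAAAAAAAAAAAAAAAAAAAAAAAAAAAAAAAAAAAAAAAAAAAAAAAAAAAAAAAAAAAAAAAAAAAAAAAAAAAAAAAAAAAAAAAAAAAAAAAAAAAAAAAAAAAAAAAAAAAAAAAAAAAAAAAAAAAAAAAAAAAAAAAAAAAAAAAAAAAAAAAAAAAAAAAAAAAAAAAAAAAAAAAAAAAAAAAAAAAAAAAAAAAAAAAAAAAAAAAAAAAAAAAAAAAAAAAAAAAAAAAAAAAAAAAAAAAAAAAAAAAAAAAAAAAAAAAAAAAAAAAAAAAAAAAAAAAAAAAAAAAAAAAAAAAAAAAAAAAAAAAAAAAAAAAAAAAAAAAAAAAAAAAAAAAAAAAAAAAAAAAAAAAAAAAAAAAAAAAAAAAAAAAAAAAAAAAAAAAAAAAAAAAAAAAAAAAAAAAAAAAAAAAAAAAA="/>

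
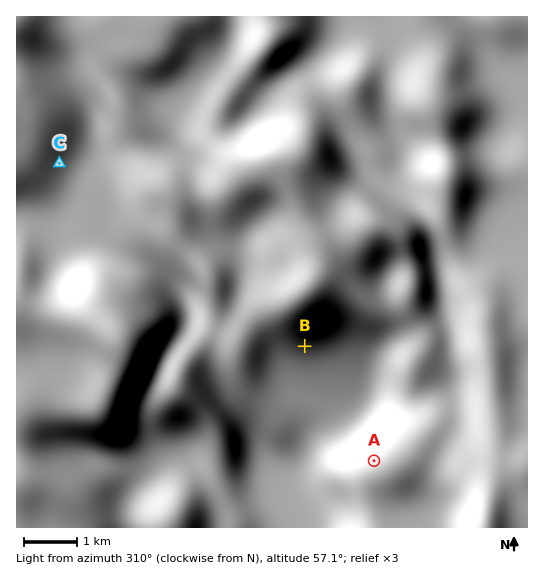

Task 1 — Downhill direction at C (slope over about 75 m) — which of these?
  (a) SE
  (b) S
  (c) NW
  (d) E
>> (a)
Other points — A NW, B S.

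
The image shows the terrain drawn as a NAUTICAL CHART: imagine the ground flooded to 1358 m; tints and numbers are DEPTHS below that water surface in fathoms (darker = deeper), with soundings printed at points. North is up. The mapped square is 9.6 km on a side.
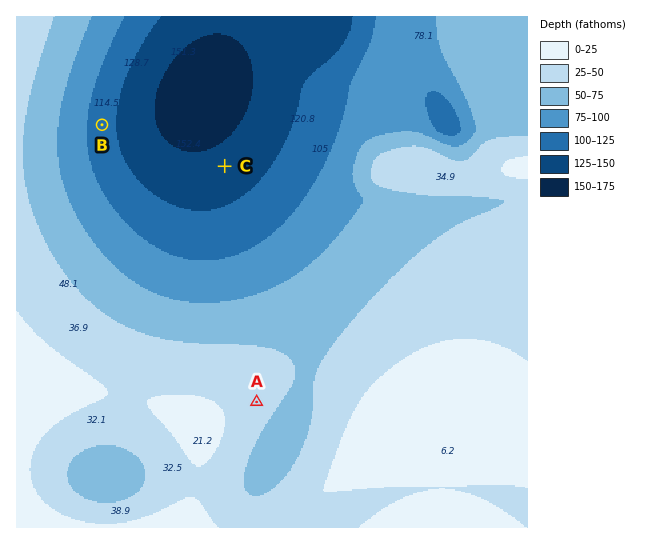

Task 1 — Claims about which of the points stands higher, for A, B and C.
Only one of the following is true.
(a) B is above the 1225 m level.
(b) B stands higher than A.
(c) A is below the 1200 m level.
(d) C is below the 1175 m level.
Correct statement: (d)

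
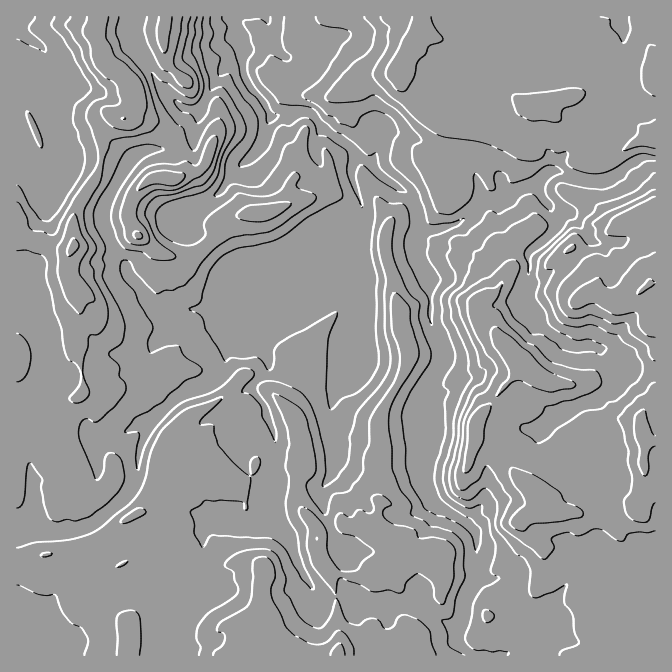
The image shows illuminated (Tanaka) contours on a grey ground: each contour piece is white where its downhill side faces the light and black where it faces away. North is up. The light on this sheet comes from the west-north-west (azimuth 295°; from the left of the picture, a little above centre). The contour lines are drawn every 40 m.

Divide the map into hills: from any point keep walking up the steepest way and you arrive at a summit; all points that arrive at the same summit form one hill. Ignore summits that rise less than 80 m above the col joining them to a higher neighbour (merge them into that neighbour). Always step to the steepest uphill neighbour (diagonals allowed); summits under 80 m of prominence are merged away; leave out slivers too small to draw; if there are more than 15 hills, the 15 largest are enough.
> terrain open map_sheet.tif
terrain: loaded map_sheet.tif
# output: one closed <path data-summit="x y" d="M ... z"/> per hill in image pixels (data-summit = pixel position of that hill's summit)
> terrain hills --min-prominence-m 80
<path data-summit="644 288" d="M655 16l-421 0 2 14 7 5 3 8 0 10-3 5 1 19 7 11 15 17 5 13-5 10-2 10-6 12-22 20-16 23-25 15-16 3-6 4 0 7 6 6 25 8 12 12 15 19-2 11 2 10 4 5 14 1 19 27 6 0 14-8 10 0 19-14 8-3 13-14 3-14 5-8 8-4 4 2 7 15 20-5 25-10 9 0 10 22 0 17 2 1-2 17 14 42-4 10-16 23-9 20 2 55 7 22 8 15 4 4 27 13 14 13 3 43-13 22-2 15-8 20 0 8 19 16 181-1z"/><path data-summit="338 655" d="M355 256l-9 4-12 27-9 9-8 3-12 10-7 4-10 0-28 13-2-2-9 2-20 17-5 25-9 13-11 7-22 6-33 29-10 27-1 23-4 12-5 8-27 26-22 12-16 3-19 0-11-5-18 1 1 126 457-1-7-4-11-11 0-8 8-20 2-15 13-22-3-43-14-13-27-13-4-4-8-15-7-22-2-55 9-20 16-23 4-10-14-42 2-3-2-32-11-22-8 0-25 10-20 5z"/><path data-summit="74 247" d="M232 16l-210 0-4 7 3 9 17 11 8 9 7 11 3 14 0 18-2 2 2 20 13 38 0 7-3 11-13 25-5 5-4 0-8-6-13-32-5-6-2 1 1 369 17 0 11 5 19 0 16-3 22-12 27-26 5-8 4-12 1-23 10-27 33-29 22-6 11-7 9-13 5-25 20-17 3-2 8 2 9-4-6-7-10-17-8-5-11 3-15 12-45 1-7 5-7 0-11-11-8-15-10-10-7-15-6-6-12-25-3-14 3-16 22-39 9-9 7-3 23-2 12-8 11-3 6-8 3-20 22-38 11-11 10-2 2-2 2-14-3-8-7-5z"/><path data-summit="170 178" d="M242 59l-10 2-11 11-22 38-5 23-4 5-15 5-8 6-18 0-12 5-9 9-24 44-1 8 1 12 14 30 6 6 7 15 10 10 8 15 11 11 7 0 7-5 45-1 20-15-8-5-2-3 2-18-15-19-12-12-25-8-6-6 0-7 6-4 16-3 25-15 16-23 22-20 6-12 7-23-8-15-15-17-5-13z"/>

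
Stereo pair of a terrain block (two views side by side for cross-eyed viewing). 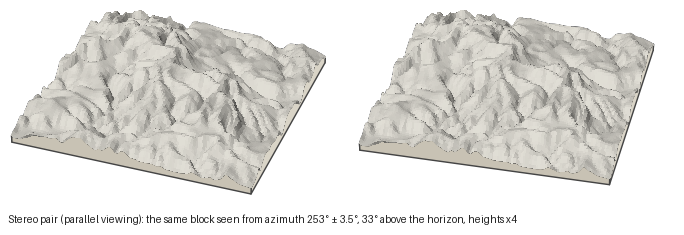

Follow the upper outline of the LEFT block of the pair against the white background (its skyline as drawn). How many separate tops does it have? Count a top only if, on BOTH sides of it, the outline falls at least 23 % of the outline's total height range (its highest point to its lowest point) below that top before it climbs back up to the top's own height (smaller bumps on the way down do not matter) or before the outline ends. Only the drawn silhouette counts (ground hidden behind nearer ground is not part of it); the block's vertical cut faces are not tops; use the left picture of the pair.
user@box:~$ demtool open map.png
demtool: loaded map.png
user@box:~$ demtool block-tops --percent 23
1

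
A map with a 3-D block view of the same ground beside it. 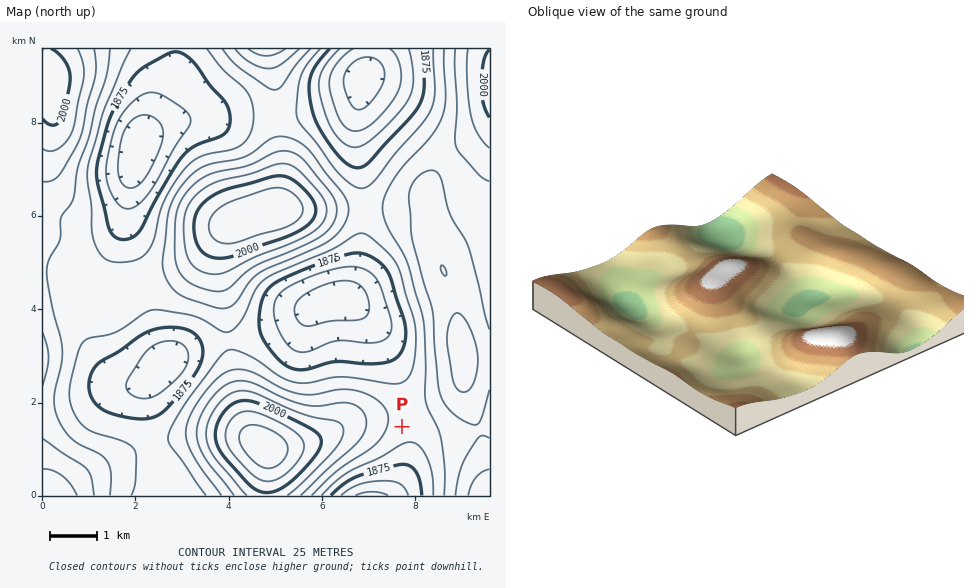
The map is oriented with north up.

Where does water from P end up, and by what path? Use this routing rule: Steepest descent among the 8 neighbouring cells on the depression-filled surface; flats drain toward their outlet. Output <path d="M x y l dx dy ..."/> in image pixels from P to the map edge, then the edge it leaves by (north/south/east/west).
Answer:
<path d="M402 427l6 5 0 37-5 8-19 18"/>
exit: south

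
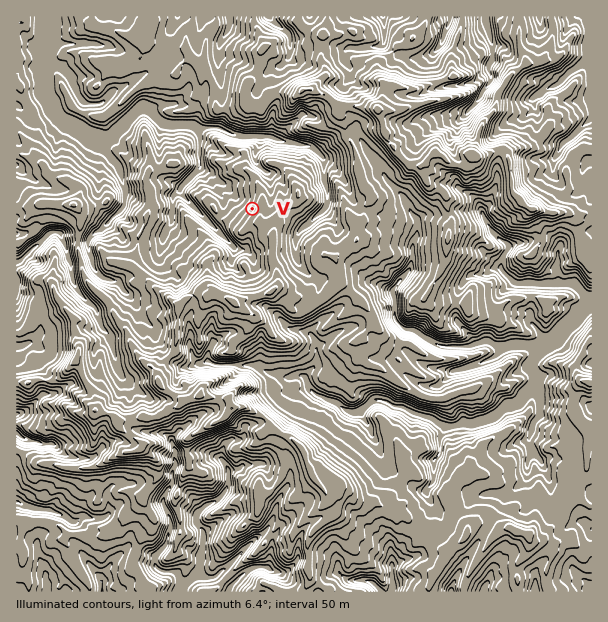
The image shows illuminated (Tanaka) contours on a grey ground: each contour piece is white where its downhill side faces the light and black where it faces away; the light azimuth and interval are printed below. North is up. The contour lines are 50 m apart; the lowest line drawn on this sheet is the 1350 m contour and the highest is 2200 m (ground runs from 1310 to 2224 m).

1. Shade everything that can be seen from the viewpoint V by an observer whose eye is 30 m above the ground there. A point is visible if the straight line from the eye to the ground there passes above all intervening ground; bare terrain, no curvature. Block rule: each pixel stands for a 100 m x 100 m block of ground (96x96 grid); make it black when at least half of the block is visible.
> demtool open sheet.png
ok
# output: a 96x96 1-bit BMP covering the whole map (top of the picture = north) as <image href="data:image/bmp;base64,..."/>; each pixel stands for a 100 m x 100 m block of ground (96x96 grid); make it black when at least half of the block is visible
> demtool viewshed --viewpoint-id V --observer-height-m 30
<image width="96" height="96" href="data:image/bmp;base64,Qk2+BAAAAAAAAD4AAAAoAAAAYAAAAGAAAAABAAEAAAAAAIAEAAATCwAAEwsAAAIAAAAAAAAA////AAAAAAAAAAAAAAAAAAAAAAAAAAAAAAAAAAAAAAAAAAAAAAAAAAAAAAAAAAAAAAAAAAAAAAAAAAAAAAAAAAAAAAAAAAAAAAAAAAAAAAAAAAAAAAAAAAAAAAAAAAAAAAAAAAAAAAAAAAAAAAAAAAAAAAAAAAAAAAAAAAAAAAAAAAAAAAAAAAAAAAAAAAAAAAAAAAAAAAAAAAAAAAAAAAAAAAAAAAAAAAAAAAAAAAAAAAAAAAAAAAAAAAAAAAAAAAAAAAAAAAAAAAAAAAAAAAAAAAAAAAAAAAAAAAAAAAAAAAAAAAAAAAAAAAAAAAAAAAAAAAAAAAAAAAAAAAAAAAAAAAAAAAAAAAAAAAAAAAAAAAAAAAAAAAAAAAAAAAAAAAAAAAAAAAAAAAAAAAAAAAAAAAAAAAAAAAAAAAAAAAAAAAAAAAAAAAAAAAAAAAAAAAAAAAAAAAAAAAAAAAAAAAAAAAAAAAAAAAAAAAAAAAAAAAAAAAAAAAAAAAAAAAAAAAAAAAAAAAAAAAAAAAAAAAAAAAAAAAAAAAAAAAAAAAAAAAAAAAAAAAAAAAAAAAAAAAAAAAAAAAAAAAAAAAAAAAAAAAAAMAAAAAAAAAAAAAAAMAAAAAAAAAAAAAAAMAAAAAAAAAAAAAAAMAAAAAAAAAAAAAAAOAAAAAAAAAAAAAAAOAAAAAAAAAAAAAAAMAAAAAAAAAAAAAAAcAAAAAAAAAAAAAAAMAAAAAAAAAAAAAAAYIAAAAAAAAAAAAAAgIAAAAAAAAAAAAABgYAwDAAAAAAAAAADAwBYPgAAAAAAAAACBgHAeAAAAAAAAAACCAOD8AAAAAAAAAACEAeB4AAAAAAAAAACEA8BwAAAAAAAAAACAD8wwAAAAAAAAAACAf9hwAAAAAAAAAAAI/8LwAAAAAAAAAAAIw8fwAAAAAAAAAAAIA8BgAAAAAAAAAAAIA4BgAAAAAAAAAAAMAcDDAAAAAAAAAAAEAcGHgAAAAAAAAAAGAeMfwAAAAAAAAAAPAOIf4AAAAAAAAAAfAOA/4AAAAAAAAAAOQOA/4AAAAAAAAAAOQOA/4AAAAAAAAAAGAPB/4AAAAAAAAAA8Afh/wAAAAAAAAAA4AP4/wAAAAAAAAAEwAP8ngAAAAAAAAANgAJ84AAAAAAAAAAMAAIcAAAAAAAAAAAcAAAcAAAAAAAAAAA4AAIcAAAAAAAAAAB4AAIAAAAAAAAAAADwAAQAAAAAAAAAAADwAAQAAAAAAAAAAADQAAAgA4AAAAAAAACQAAD9/94MAAAAAAAwAMAP///8EAAAAAAgAH4ORD/8AAAAAADggD/2QD/wAAAAAADgjB/yQAnAAAAAAADgBgf+QAAAAAAAAADhA8H/gAAAAAAAAADgA/B/gAAAAAAAAADAD/w/gAAAAAAAAADwDx+/gAAAAAAAAADgAA/9gAAAAAAAAADgAB/9gEAAAAAAAADAAH8NgAAAAAAAAADgAf8MgAAAAAAAAADgH4cMgAAAAAAAAADgCAOEAAAAAAAAAABgAAGEAAAAAAAAAAA="/>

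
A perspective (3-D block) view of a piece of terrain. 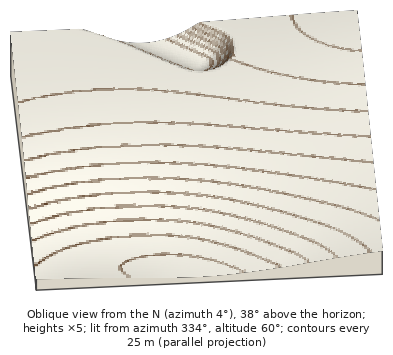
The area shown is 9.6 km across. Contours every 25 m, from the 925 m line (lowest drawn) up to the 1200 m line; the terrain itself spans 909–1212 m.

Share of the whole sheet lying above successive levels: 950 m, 91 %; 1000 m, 81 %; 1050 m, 69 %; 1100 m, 52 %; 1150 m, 28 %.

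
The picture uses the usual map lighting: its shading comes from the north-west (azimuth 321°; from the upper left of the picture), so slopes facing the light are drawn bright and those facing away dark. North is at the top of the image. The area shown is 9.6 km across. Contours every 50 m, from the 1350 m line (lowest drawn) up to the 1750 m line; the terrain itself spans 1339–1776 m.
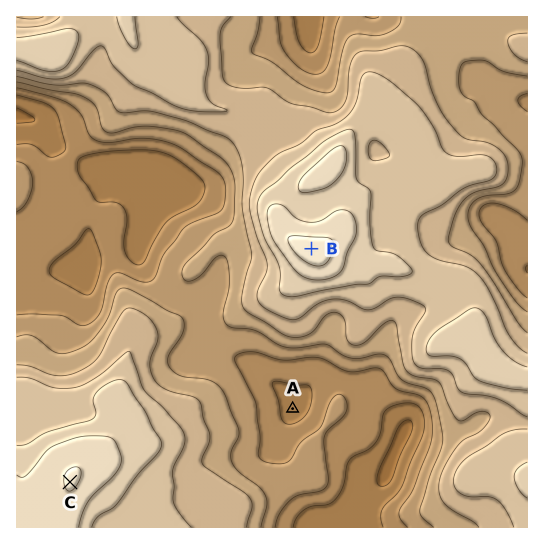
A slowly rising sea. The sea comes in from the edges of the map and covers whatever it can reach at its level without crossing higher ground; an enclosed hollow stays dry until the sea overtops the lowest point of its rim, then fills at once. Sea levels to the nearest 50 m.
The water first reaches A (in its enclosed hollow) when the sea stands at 1450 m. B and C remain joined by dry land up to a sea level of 1500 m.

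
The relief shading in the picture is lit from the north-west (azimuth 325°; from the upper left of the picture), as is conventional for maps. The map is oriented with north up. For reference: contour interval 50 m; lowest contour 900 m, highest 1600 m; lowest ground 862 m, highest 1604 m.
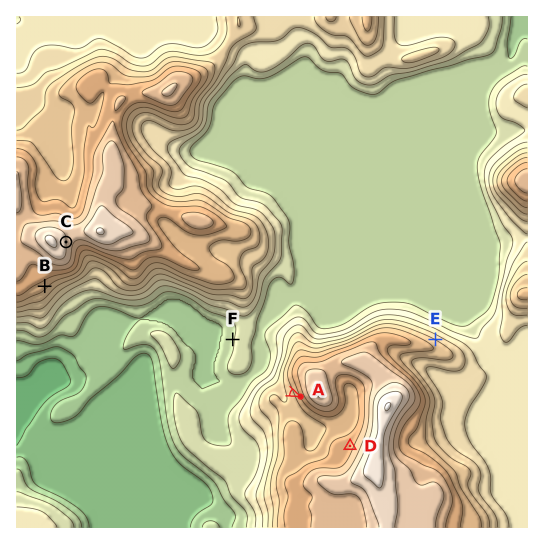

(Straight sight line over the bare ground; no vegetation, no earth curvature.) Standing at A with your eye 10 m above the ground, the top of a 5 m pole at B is visible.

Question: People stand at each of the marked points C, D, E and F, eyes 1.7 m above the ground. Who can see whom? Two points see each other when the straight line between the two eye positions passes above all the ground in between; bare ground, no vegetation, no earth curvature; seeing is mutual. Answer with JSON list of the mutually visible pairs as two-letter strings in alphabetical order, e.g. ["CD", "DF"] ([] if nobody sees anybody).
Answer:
["CD", "CF"]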